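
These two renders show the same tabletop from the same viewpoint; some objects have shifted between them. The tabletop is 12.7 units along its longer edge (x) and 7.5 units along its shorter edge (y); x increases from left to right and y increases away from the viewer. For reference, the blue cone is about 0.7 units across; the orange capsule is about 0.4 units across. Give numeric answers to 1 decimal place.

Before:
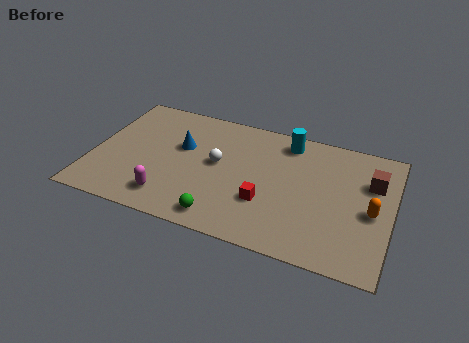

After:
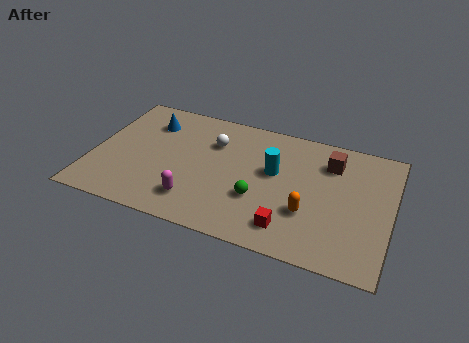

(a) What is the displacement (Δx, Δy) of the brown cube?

(-1.8, 0.6)

The brown cube was at about (11.8, 5.1) and moved to about (10.0, 5.7).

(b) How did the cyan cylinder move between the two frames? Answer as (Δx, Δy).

(-0.4, -2.0)

The cyan cylinder was at about (8.1, 6.4) and moved to about (7.7, 4.4).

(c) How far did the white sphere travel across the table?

1.2

The white sphere moved from about (5.3, 4.1) to (5.0, 5.3), a distance of √(0.3² + 1.2²) ≈ 1.2.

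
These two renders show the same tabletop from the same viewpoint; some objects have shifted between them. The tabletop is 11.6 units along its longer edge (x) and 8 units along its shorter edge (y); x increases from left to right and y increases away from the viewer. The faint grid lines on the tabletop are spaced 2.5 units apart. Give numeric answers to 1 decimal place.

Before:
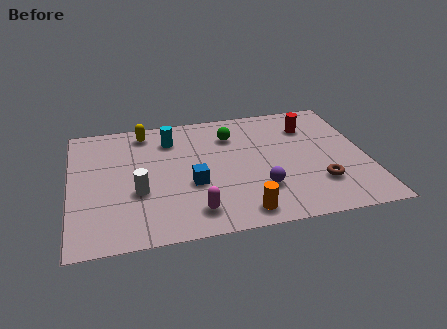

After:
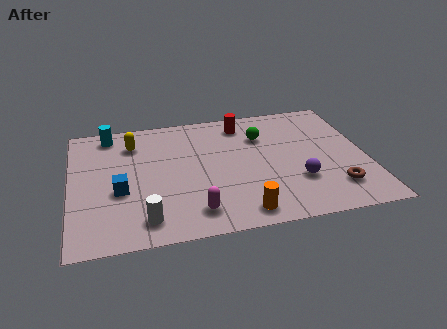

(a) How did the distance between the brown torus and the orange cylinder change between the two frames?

+0.5

Before: roughly 3.3 units apart; after: 3.8. That's 0.5 units further apart.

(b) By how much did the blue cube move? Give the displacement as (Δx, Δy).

(-2.8, 0.1)

From the two frames, the blue cube sits at roughly (4.7, 3.1) before and (1.9, 3.2) after.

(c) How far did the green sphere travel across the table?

1.2

The green sphere was near (6.4, 6.0) before and (7.6, 5.7) after, so it travelled √(1.2² + 0.3²) ≈ 1.2 units.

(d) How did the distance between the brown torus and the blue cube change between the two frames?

+3.4

Before: roughly 5.0 units apart; after: 8.4. That's 3.4 units further apart.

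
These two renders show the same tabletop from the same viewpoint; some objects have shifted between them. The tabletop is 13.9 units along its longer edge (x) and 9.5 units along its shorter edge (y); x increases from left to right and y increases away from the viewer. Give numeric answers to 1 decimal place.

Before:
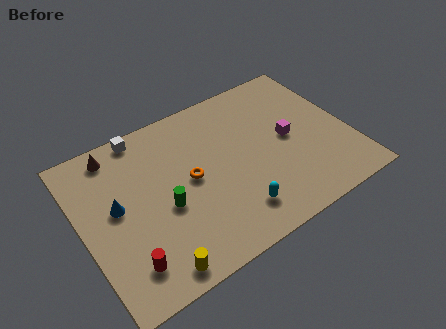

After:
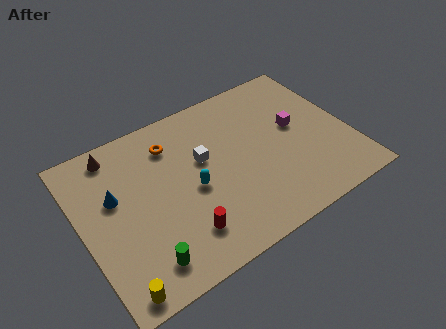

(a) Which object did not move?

the brown cone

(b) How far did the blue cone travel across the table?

0.6

The blue cone was near (1.8, 5.2) before and (1.8, 5.8) after, so it travelled √(0.0² + 0.6²) ≈ 0.6 units.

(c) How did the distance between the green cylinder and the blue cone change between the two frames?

+1.7

They were about 2.6 units apart before and 4.3 after — 1.7 units further apart.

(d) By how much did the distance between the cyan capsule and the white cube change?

-6.1

They were about 7.7 units apart before and 1.6 after — 6.1 units closer together.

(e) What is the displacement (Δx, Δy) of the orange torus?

(-0.6, 2.5)

The orange torus started near (5.6, 4.9) and ended near (5.0, 7.4).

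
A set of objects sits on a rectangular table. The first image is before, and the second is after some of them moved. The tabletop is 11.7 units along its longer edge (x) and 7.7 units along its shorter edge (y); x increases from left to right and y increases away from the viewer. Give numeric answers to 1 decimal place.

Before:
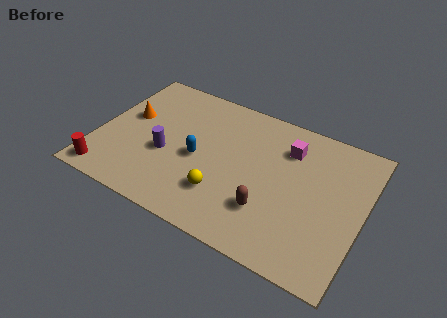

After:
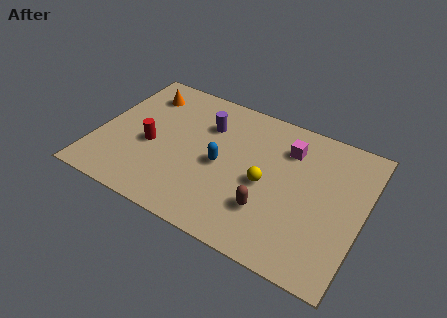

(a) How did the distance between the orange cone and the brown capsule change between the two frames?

+0.3

They were about 7.0 units apart before and 7.3 after — 0.3 units further apart.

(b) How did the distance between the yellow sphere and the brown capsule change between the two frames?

-0.7

Before: roughly 2.0 units apart; after: 1.3. That's 0.7 units closer together.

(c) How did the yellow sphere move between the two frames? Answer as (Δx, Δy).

(1.7, 1.4)

The yellow sphere started near (5.8, 2.1) and ended near (7.5, 3.5).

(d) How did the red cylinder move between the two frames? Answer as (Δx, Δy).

(1.6, 2.4)

From the two frames, the red cylinder sits at roughly (0.8, 0.9) before and (2.4, 3.3) after.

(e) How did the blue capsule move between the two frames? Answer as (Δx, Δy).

(1.0, 0.1)

From the two frames, the blue capsule sits at roughly (4.5, 3.5) before and (5.5, 3.6) after.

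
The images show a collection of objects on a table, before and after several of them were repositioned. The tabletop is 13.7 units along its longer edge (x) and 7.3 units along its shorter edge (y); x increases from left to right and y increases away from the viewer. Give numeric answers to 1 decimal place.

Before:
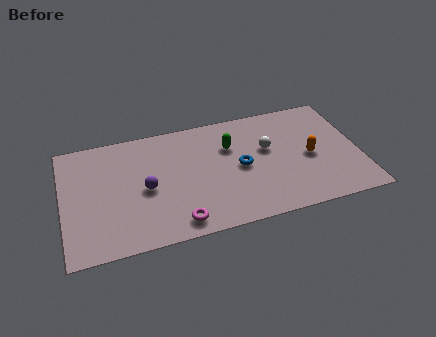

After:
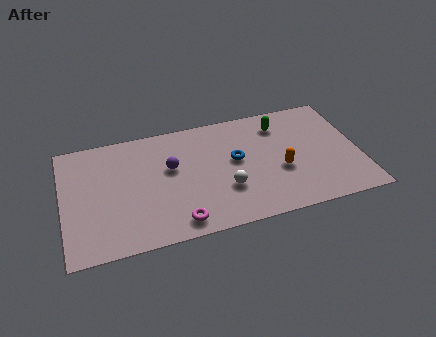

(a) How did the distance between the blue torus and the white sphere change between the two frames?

+0.3

Before: roughly 1.5 units apart; after: 1.8. That's 0.3 units further apart.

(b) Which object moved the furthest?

the white sphere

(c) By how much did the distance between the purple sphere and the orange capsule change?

-2.4

They were about 7.6 units apart before and 5.2 after — 2.4 units closer together.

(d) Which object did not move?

the magenta torus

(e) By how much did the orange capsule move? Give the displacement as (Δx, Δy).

(-1.4, -0.5)

The orange capsule started near (11.4, 3.4) and ended near (10.0, 2.9).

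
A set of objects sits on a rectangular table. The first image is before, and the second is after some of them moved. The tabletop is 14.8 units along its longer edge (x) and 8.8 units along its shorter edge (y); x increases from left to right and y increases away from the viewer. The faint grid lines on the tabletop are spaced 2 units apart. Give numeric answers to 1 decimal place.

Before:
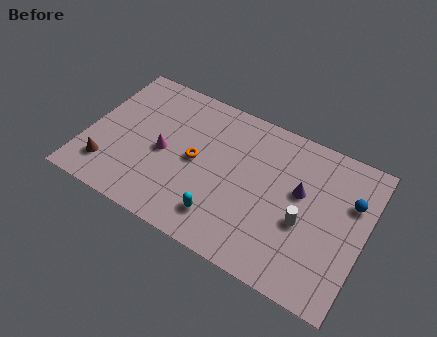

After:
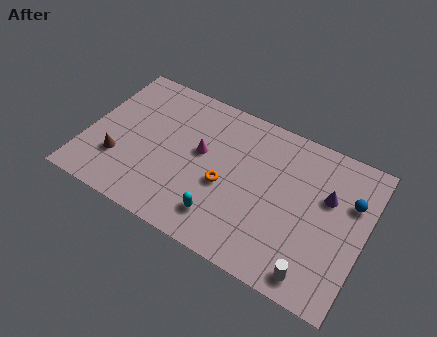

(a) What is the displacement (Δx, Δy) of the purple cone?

(1.4, 0.4)

The purple cone started near (11.3, 5.2) and ended near (12.7, 5.6).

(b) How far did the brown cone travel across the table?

0.9

The brown cone moved from about (1.4, 1.9) to (1.9, 2.6), a distance of √(0.5² + 0.7²) ≈ 0.9.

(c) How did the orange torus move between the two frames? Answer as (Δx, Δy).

(1.7, -0.7)

From the two frames, the orange torus sits at roughly (5.8, 4.4) before and (7.5, 3.7) after.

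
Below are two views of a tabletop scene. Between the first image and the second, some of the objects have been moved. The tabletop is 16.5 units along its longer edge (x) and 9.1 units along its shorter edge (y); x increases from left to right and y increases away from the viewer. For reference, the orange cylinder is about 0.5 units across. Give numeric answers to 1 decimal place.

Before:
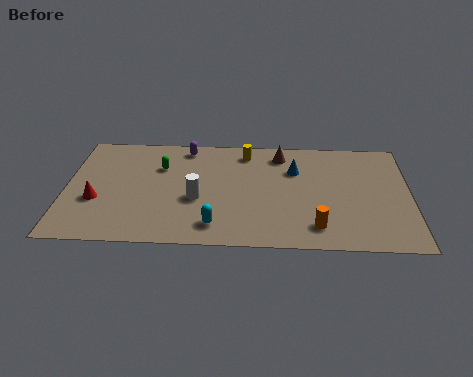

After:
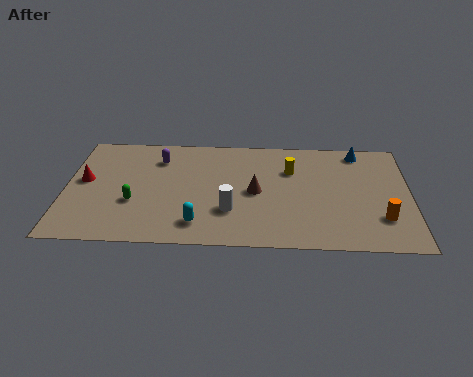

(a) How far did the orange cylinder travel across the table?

3.2

The orange cylinder moved from about (12.0, 1.7) to (15.1, 2.5), a distance of √(3.1² + 0.8²) ≈ 3.2.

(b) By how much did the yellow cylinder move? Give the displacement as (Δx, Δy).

(2.2, -1.4)

The yellow cylinder started near (8.6, 7.7) and ended near (10.8, 6.3).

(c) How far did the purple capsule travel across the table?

1.6

The purple capsule moved from about (5.7, 8.0) to (4.4, 7.0), a distance of √(1.3² + 1.0²) ≈ 1.6.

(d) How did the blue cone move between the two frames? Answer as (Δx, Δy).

(3.1, 1.7)

The blue cone started near (11.0, 6.3) and ended near (14.1, 8.0).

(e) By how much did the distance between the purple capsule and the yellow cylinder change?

+3.5

They were about 2.9 units apart before and 6.4 after — 3.5 units further apart.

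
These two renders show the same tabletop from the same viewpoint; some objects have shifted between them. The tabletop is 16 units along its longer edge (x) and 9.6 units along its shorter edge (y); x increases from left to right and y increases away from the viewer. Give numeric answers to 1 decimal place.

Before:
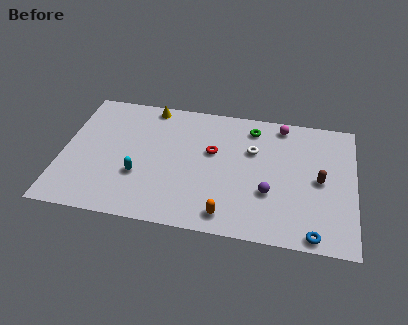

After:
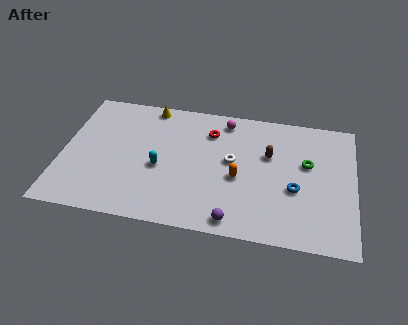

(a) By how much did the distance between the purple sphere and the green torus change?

+1.3

They were about 4.8 units apart before and 6.1 after — 1.3 units further apart.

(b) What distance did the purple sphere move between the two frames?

2.9

The purple sphere was near (11.4, 3.3) before and (9.6, 1.0) after, so it travelled √(1.8² + 2.3²) ≈ 2.9 units.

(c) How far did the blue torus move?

3.2

From (13.9, 0.8) to (12.8, 3.8), the blue torus covered √(1.1² + 3.0²) ≈ 3.2 units.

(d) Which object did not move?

the yellow cone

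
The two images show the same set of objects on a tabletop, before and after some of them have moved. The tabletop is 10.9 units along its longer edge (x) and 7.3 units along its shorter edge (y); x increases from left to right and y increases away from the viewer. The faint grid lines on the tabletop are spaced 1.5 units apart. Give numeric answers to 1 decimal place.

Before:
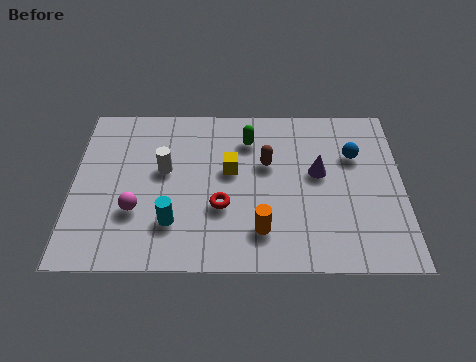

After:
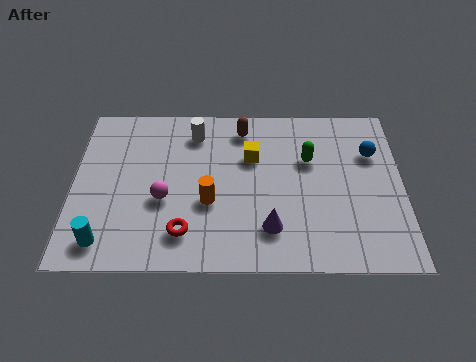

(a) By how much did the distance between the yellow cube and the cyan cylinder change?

+3.1

Before: roughly 3.0 units apart; after: 6.1. That's 3.1 units further apart.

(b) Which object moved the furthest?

the purple cone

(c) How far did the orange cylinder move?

2.1

The orange cylinder was near (6.2, 1.6) before and (4.5, 2.8) after, so it travelled √(1.7² + 1.2²) ≈ 2.1 units.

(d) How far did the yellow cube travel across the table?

0.9

From (5.2, 4.2) to (5.9, 4.8), the yellow cube covered √(0.7² + 0.6²) ≈ 0.9 units.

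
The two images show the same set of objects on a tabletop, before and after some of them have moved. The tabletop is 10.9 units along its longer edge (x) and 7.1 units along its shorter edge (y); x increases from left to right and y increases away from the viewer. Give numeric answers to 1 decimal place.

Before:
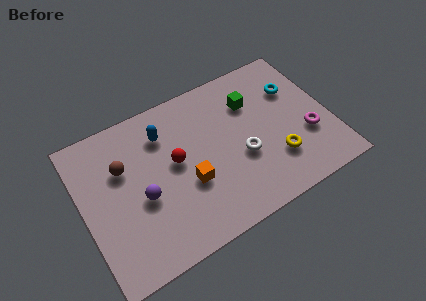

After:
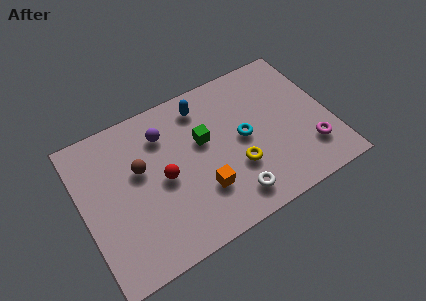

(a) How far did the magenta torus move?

0.7

The magenta torus was near (9.8, 2.5) before and (9.8, 1.8) after, so it travelled √(0.0² + 0.7²) ≈ 0.7 units.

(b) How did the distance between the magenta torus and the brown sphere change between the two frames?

-0.6

Before: roughly 8.2 units apart; after: 7.6. That's 0.6 units closer together.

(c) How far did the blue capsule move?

1.9

The blue capsule was near (3.8, 5.4) before and (5.6, 5.9) after, so it travelled √(1.8² + 0.5²) ≈ 1.9 units.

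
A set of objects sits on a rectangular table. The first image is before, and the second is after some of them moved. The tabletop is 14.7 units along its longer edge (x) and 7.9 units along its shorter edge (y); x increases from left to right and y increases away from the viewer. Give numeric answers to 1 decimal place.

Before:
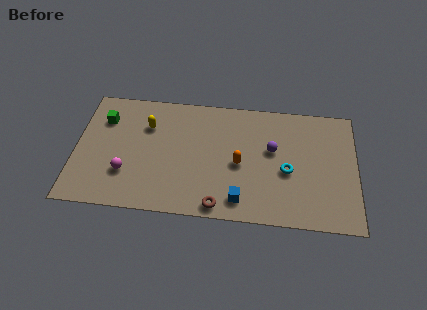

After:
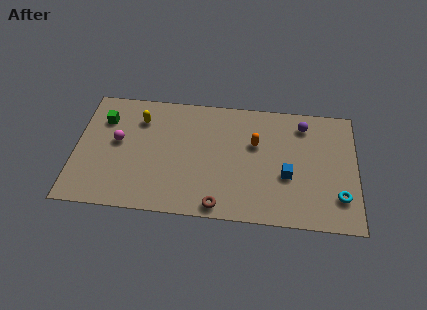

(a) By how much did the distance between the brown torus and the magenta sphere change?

+1.3

The distance was about 5.2 in the first image and 6.5 in the second, so they moved 1.3 units further apart.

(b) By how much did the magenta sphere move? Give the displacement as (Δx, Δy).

(-0.5, 2.0)

The magenta sphere was at about (2.7, 2.4) and moved to about (2.2, 4.4).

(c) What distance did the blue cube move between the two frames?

3.0

The blue cube was near (8.7, 1.3) before and (11.1, 3.1) after, so it travelled √(2.4² + 1.8²) ≈ 3.0 units.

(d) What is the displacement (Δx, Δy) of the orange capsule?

(0.8, 1.4)

The orange capsule started near (8.6, 3.6) and ended near (9.4, 5.0).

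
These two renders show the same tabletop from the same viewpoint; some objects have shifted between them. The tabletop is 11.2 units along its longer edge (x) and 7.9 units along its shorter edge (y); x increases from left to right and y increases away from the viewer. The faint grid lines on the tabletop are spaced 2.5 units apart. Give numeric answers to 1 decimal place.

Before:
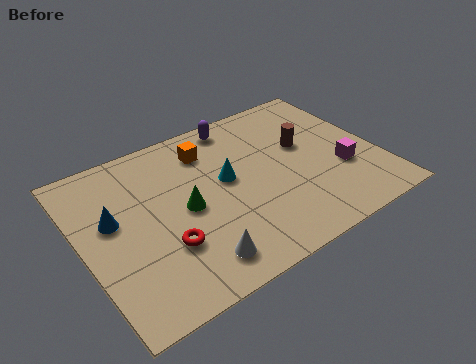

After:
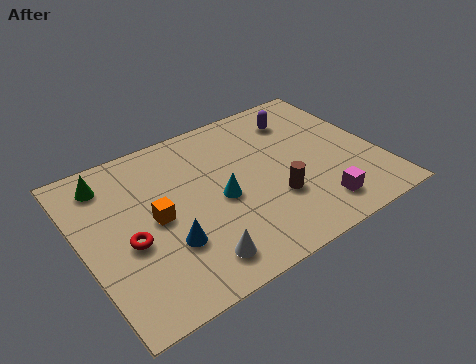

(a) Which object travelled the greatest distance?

the green cone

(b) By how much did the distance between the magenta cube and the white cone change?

-1.5

The distance was about 6.2 in the first image and 4.7 in the second, so they moved 1.5 units closer together.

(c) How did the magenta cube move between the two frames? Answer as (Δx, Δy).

(-1.3, -1.4)

From the two frames, the magenta cube sits at roughly (9.7, 2.8) before and (8.4, 1.4) after.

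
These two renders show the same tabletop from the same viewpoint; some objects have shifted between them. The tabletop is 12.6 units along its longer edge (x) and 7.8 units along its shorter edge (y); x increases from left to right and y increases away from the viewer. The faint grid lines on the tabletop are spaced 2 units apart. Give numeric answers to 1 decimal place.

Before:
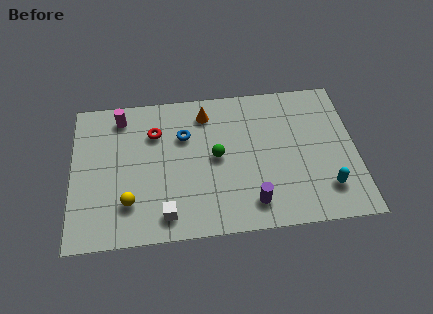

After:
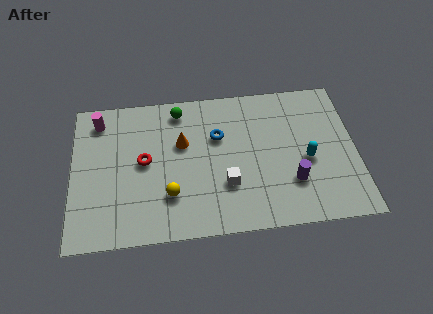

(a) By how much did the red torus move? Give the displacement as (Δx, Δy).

(-0.5, -1.5)

From the two frames, the red torus sits at roughly (3.7, 5.6) before and (3.2, 4.1) after.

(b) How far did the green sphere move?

3.1

The green sphere moved from about (6.4, 4.0) to (4.8, 6.7), a distance of √(1.6² + 2.7²) ≈ 3.1.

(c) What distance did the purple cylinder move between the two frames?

2.0

From (7.9, 1.4) to (9.7, 2.3), the purple cylinder covered √(1.8² + 0.9²) ≈ 2.0 units.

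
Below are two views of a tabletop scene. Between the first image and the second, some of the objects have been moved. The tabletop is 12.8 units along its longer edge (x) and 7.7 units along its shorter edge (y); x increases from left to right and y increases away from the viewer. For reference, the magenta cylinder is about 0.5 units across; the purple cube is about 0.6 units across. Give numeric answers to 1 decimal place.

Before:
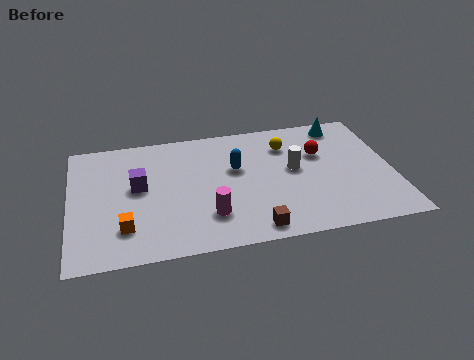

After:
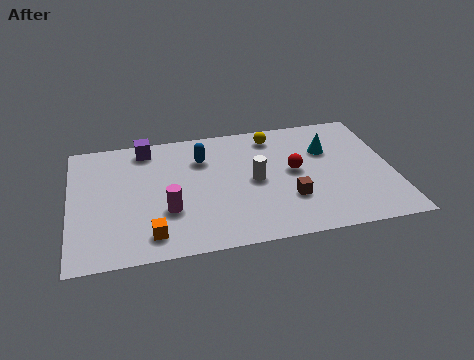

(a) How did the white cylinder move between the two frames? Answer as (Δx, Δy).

(-1.6, -0.4)

From the two frames, the white cylinder sits at roughly (8.9, 4.2) before and (7.3, 3.8) after.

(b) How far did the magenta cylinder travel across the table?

1.7

The magenta cylinder was near (5.4, 2.0) before and (3.8, 2.6) after, so it travelled √(1.6² + 0.6²) ≈ 1.7 units.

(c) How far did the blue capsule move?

1.6

The blue capsule moved from about (6.6, 4.7) to (5.3, 5.6), a distance of √(1.3² + 0.9²) ≈ 1.6.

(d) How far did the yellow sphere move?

0.9

The yellow sphere was near (8.7, 5.8) before and (8.2, 6.5) after, so it travelled √(0.5² + 0.7²) ≈ 0.9 units.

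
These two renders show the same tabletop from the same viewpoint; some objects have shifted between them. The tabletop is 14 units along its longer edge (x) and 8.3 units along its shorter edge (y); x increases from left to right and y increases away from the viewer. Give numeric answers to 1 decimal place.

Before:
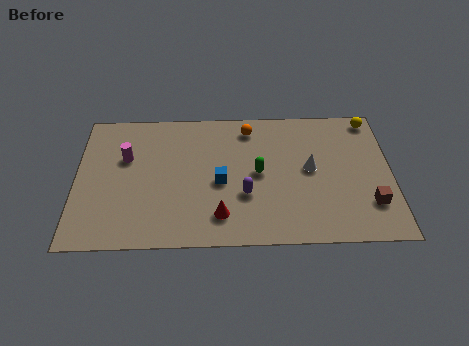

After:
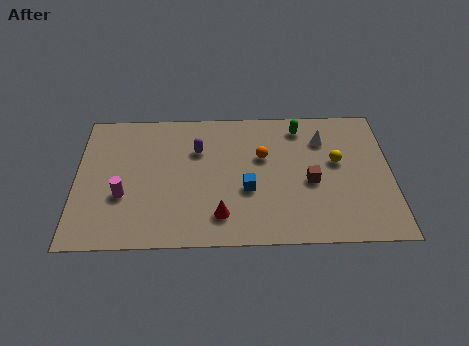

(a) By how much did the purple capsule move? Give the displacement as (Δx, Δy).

(-2.1, 2.8)

The purple capsule started near (7.5, 2.9) and ended near (5.4, 5.7).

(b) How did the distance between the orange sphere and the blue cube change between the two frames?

-1.4

Before: roughly 3.5 units apart; after: 2.1. That's 1.4 units closer together.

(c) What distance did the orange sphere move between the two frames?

1.9

The orange sphere moved from about (7.7, 7.0) to (8.3, 5.2), a distance of √(0.6² + 1.8²) ≈ 1.9.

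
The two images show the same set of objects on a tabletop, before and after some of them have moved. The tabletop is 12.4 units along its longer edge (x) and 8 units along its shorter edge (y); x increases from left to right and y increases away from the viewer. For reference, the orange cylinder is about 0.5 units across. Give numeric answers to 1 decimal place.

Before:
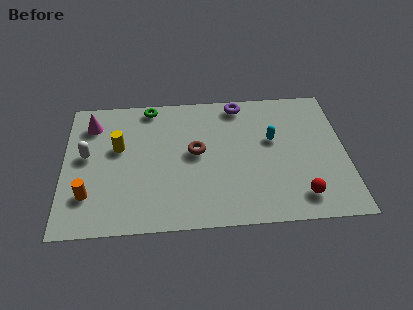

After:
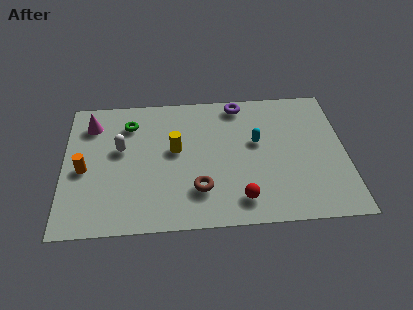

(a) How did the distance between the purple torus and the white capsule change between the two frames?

-1.5

The distance was about 7.3 in the first image and 5.8 in the second, so they moved 1.5 units closer together.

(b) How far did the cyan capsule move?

0.7

The cyan capsule was near (9.2, 4.8) before and (8.5, 4.7) after, so it travelled √(0.7² + 0.1²) ≈ 0.7 units.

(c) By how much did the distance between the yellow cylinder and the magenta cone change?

+2.2

They were about 1.9 units apart before and 4.1 after — 2.2 units further apart.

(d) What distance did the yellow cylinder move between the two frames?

2.5

The yellow cylinder moved from about (2.4, 4.8) to (4.9, 4.5), a distance of √(2.5² + 0.3²) ≈ 2.5.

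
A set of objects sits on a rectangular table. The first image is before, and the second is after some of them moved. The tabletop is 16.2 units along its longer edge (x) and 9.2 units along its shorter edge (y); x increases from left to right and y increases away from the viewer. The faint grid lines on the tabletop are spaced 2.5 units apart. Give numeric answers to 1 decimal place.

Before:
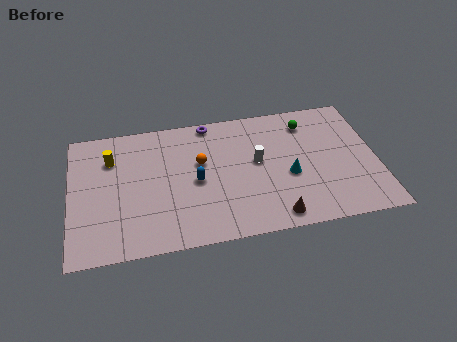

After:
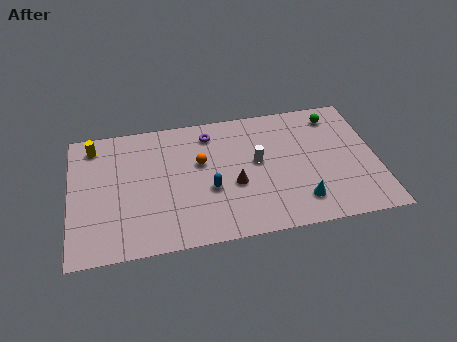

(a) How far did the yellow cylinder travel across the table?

1.4

The yellow cylinder was near (2.2, 6.7) before and (1.3, 7.8) after, so it travelled √(0.9² + 1.1²) ≈ 1.4 units.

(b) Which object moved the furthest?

the brown cone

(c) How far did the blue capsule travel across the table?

1.0

From (6.6, 4.3) to (7.3, 3.6), the blue capsule covered √(0.7² + 0.7²) ≈ 1.0 units.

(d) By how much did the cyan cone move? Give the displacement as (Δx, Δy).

(0.5, -1.9)

From the two frames, the cyan cone sits at roughly (11.5, 3.8) before and (12.0, 1.9) after.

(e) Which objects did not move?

the white cylinder and the orange sphere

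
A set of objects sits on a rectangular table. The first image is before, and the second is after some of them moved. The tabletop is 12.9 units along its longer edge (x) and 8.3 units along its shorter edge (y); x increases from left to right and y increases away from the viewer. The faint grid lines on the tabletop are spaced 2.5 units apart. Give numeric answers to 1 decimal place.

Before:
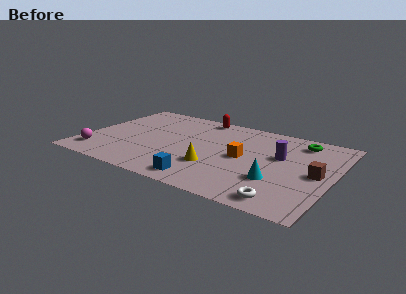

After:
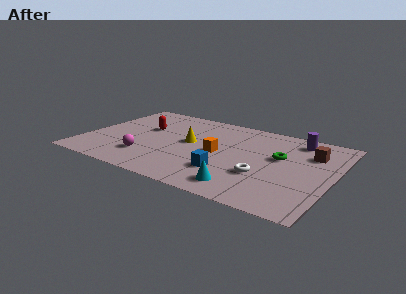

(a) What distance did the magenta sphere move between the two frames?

2.6

From (1.0, 1.5) to (3.5, 2.1), the magenta sphere covered √(2.5² + 0.6²) ≈ 2.6 units.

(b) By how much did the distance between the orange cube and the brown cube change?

+1.2

They were about 3.8 units apart before and 5.0 after — 1.2 units further apart.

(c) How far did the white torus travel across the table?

2.2

The white torus was near (10.8, 1.0) before and (9.5, 2.8) after, so it travelled √(1.3² + 1.8²) ≈ 2.2 units.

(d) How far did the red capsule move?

3.5

From (5.5, 7.5) to (2.9, 5.1), the red capsule covered √(2.6² + 2.4²) ≈ 3.5 units.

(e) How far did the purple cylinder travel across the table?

2.1

The purple cylinder was near (10.1, 5.0) before and (10.7, 7.0) after, so it travelled √(0.6² + 2.0²) ≈ 2.1 units.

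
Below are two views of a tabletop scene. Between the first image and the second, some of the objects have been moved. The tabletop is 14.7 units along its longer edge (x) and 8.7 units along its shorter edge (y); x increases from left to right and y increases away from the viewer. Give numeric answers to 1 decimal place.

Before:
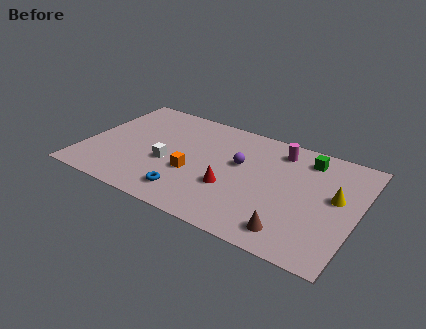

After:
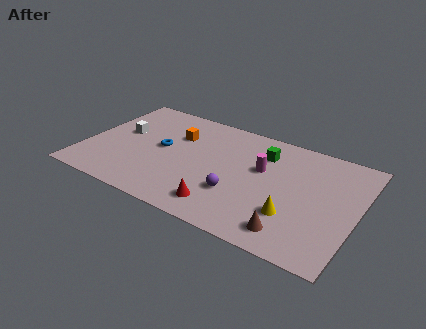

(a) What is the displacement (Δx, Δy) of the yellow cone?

(-2.0, -2.3)

From the two frames, the yellow cone sits at roughly (13.5, 4.9) before and (11.5, 2.6) after.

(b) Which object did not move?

the brown cone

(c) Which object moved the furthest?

the blue torus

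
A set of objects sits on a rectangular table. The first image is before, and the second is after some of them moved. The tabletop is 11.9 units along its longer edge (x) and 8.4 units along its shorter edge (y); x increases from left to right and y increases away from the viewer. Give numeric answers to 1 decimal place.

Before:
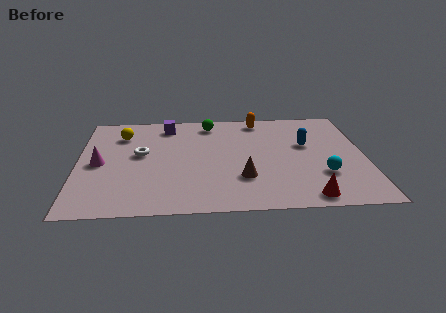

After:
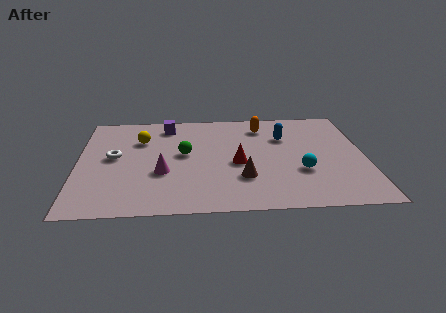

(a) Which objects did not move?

the brown cone and the purple cube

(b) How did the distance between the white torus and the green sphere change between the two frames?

-0.9

They were about 3.8 units apart before and 2.9 after — 0.9 units closer together.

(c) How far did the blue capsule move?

1.1

From (9.5, 5.1) to (8.6, 5.8), the blue capsule covered √(0.9² + 0.7²) ≈ 1.1 units.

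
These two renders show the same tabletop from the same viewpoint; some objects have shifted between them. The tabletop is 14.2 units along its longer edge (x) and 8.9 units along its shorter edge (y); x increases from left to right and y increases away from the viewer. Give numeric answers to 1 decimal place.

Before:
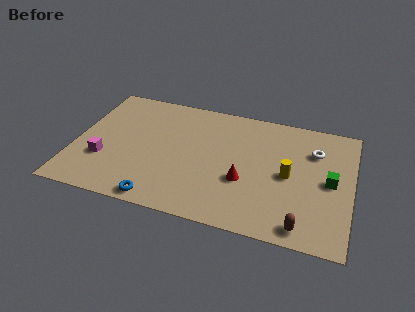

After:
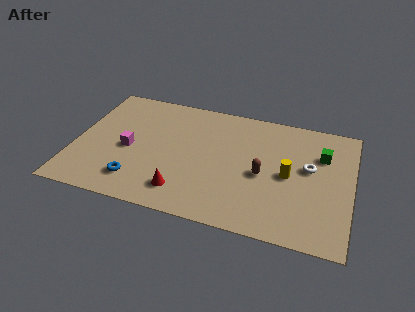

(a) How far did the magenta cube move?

1.6

The magenta cube moved from about (1.6, 2.9) to (2.8, 4.0), a distance of √(1.2² + 1.1²) ≈ 1.6.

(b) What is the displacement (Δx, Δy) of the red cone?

(-3.0, -1.6)

The red cone started near (8.8, 3.3) and ended near (5.8, 1.7).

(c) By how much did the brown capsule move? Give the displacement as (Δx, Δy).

(-2.2, 3.0)

The brown capsule was at about (11.9, 1.0) and moved to about (9.7, 4.0).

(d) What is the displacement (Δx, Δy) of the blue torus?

(-1.3, 1.0)

The blue torus was at about (4.7, 0.8) and moved to about (3.4, 1.8).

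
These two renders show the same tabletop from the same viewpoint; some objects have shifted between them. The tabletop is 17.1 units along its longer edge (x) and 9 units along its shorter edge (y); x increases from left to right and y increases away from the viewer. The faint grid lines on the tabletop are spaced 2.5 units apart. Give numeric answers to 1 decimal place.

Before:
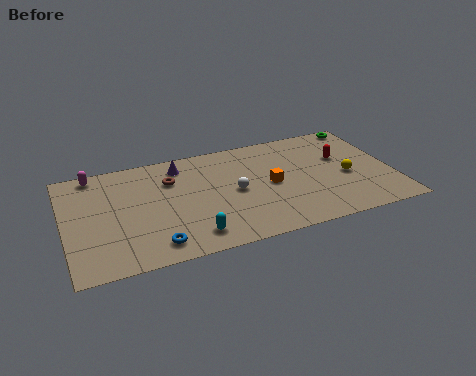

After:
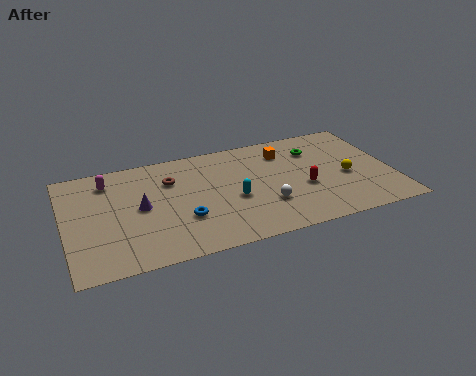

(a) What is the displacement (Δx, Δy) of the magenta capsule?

(0.7, -0.8)

From the two frames, the magenta capsule sits at roughly (1.7, 8.1) before and (2.4, 7.3) after.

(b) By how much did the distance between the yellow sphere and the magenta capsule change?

-0.9

The distance was about 13.7 in the first image and 12.8 in the second, so they moved 0.9 units closer together.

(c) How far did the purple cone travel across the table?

3.7

From (6.2, 7.5) to (3.9, 4.6), the purple cone covered √(2.3² + 2.9²) ≈ 3.7 units.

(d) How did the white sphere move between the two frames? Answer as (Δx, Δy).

(1.5, -1.6)

The white sphere was at about (8.8, 4.4) and moved to about (10.3, 2.8).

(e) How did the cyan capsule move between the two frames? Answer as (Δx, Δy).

(2.4, 2.3)

The cyan capsule started near (6.3, 1.5) and ended near (8.7, 3.8).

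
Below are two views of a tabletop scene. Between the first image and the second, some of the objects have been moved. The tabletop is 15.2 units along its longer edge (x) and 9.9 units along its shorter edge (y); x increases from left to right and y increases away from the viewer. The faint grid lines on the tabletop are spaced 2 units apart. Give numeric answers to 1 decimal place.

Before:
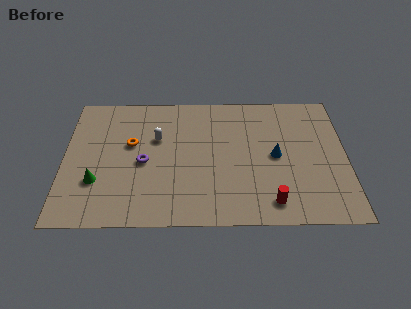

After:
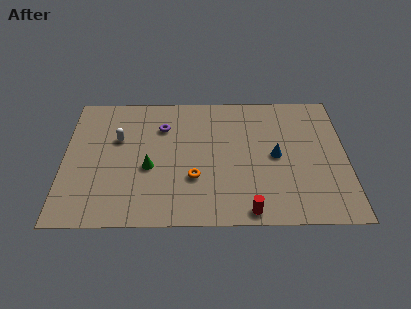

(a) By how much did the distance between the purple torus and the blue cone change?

-0.6

The distance was about 7.1 in the first image and 6.5 in the second, so they moved 0.6 units closer together.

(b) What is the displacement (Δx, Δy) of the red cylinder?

(-1.2, -0.6)

The red cylinder was at about (11.1, 1.5) and moved to about (9.9, 0.9).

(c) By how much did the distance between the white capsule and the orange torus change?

+3.6

They were about 1.5 units apart before and 5.1 after — 3.6 units further apart.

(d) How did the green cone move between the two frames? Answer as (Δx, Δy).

(2.8, 1.0)

The green cone was at about (1.8, 3.1) and moved to about (4.6, 4.1).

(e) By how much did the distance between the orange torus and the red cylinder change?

-4.9

They were about 8.7 units apart before and 3.8 after — 4.9 units closer together.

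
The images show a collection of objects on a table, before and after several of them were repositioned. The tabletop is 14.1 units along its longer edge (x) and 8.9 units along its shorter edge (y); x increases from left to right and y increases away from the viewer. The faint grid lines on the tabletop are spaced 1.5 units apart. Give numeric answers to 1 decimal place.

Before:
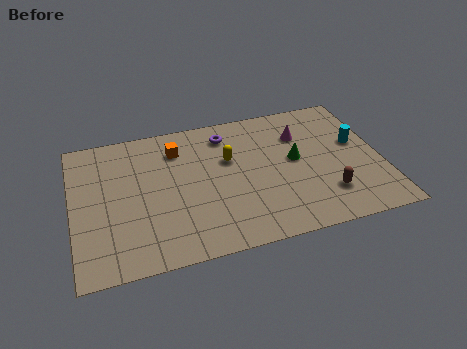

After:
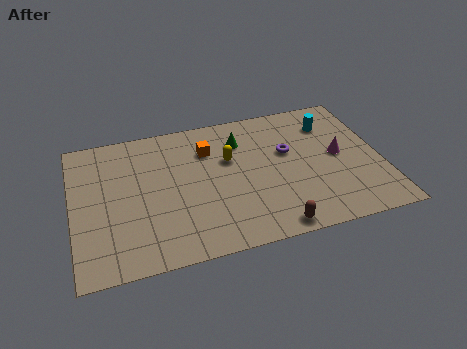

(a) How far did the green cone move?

3.1

The green cone moved from about (10.2, 4.8) to (7.8, 6.7), a distance of √(2.4² + 1.9²) ≈ 3.1.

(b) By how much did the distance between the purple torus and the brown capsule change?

-1.9

They were about 6.6 units apart before and 4.7 after — 1.9 units closer together.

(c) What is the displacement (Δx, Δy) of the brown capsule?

(-2.6, -1.4)

From the two frames, the brown capsule sits at roughly (11.4, 2.2) before and (8.8, 0.8) after.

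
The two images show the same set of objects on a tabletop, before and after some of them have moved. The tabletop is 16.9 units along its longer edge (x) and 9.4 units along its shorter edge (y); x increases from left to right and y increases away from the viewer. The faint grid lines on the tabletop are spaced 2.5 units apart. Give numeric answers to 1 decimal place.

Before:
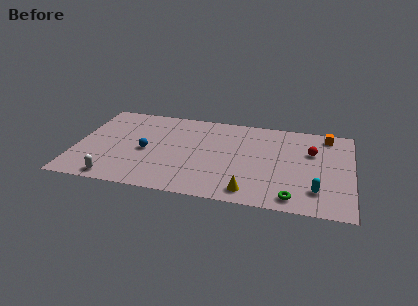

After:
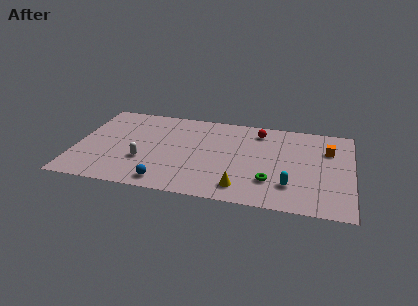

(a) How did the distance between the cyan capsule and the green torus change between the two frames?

-0.5

Before: roughly 1.7 units apart; after: 1.2. That's 0.5 units closer together.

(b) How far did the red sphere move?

3.7

From (14.4, 6.2) to (11.1, 7.8), the red sphere covered √(3.3² + 1.6²) ≈ 3.7 units.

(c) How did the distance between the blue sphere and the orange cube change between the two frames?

-0.6

The distance was about 11.7 in the first image and 11.1 in the second, so they moved 0.6 units closer together.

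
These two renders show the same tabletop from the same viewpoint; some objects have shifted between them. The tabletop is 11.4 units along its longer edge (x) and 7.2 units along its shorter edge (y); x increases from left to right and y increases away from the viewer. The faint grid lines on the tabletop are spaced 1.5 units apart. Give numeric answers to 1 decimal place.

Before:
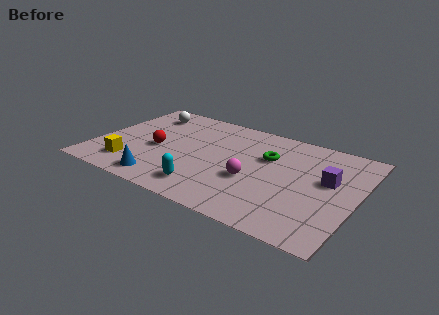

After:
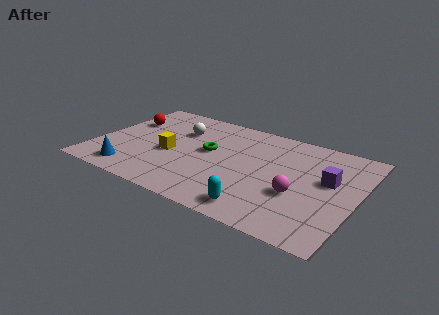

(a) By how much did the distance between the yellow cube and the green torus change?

-4.6

The distance was about 6.4 in the first image and 1.8 in the second, so they moved 4.6 units closer together.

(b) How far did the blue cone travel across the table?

1.4

The blue cone moved from about (3.3, 1.0) to (1.9, 1.1), a distance of √(1.4² + 0.1²) ≈ 1.4.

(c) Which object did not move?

the purple cube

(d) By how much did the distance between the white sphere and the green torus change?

-4.0

They were about 5.8 units apart before and 1.8 after — 4.0 units closer together.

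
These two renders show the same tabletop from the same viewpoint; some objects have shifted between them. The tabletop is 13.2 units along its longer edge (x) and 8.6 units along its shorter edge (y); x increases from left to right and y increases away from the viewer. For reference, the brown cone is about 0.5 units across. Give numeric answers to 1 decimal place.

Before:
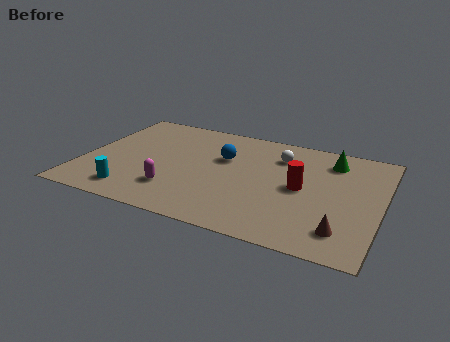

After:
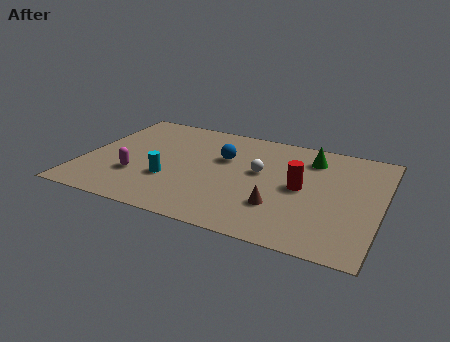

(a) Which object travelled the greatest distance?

the brown cone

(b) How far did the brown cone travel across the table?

2.9

The brown cone was near (11.7, 1.7) before and (8.9, 2.5) after, so it travelled √(2.8² + 0.8²) ≈ 2.9 units.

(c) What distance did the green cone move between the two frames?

0.9

The green cone moved from about (10.8, 6.9) to (9.9, 6.8), a distance of √(0.9² + 0.1²) ≈ 0.9.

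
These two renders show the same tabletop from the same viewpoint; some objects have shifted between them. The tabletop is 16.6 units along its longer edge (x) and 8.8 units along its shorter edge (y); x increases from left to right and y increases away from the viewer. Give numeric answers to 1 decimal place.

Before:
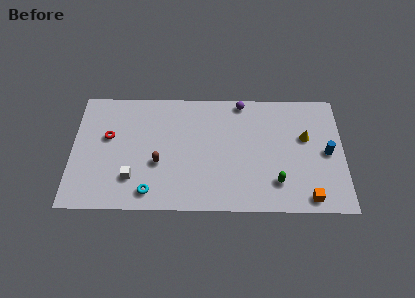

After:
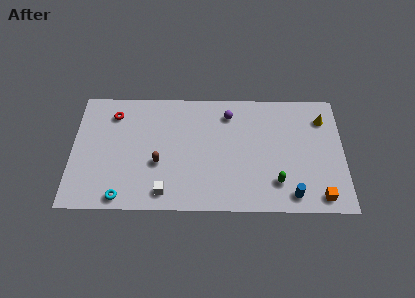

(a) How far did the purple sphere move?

1.2

The purple sphere was near (10.4, 8.0) before and (9.6, 7.1) after, so it travelled √(0.8² + 0.9²) ≈ 1.2 units.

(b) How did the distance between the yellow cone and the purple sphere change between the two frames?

+1.1

The distance was about 4.7 in the first image and 5.8 in the second, so they moved 1.1 units further apart.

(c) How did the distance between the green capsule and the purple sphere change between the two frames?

-0.5

Before: roughly 6.3 units apart; after: 5.8. That's 0.5 units closer together.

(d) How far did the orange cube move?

0.7

From (14.4, 1.0) to (15.1, 1.1), the orange cube covered √(0.7² + 0.1²) ≈ 0.7 units.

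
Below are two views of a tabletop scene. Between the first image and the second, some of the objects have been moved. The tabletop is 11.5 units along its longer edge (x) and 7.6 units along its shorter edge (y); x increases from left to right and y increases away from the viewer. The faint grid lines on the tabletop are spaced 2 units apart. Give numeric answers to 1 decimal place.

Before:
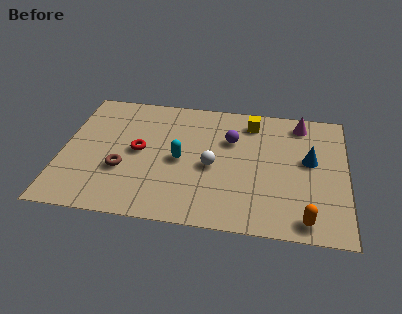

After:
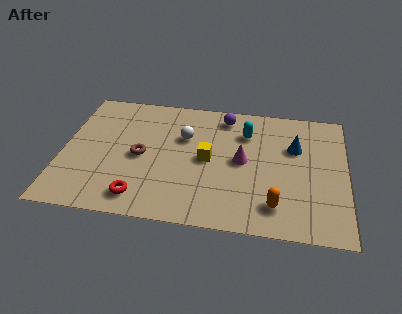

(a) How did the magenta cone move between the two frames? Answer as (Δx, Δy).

(-2.3, -2.6)

The magenta cone was at about (9.6, 6.5) and moved to about (7.3, 3.9).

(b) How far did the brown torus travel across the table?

1.1

The brown torus moved from about (2.5, 2.7) to (3.2, 3.6), a distance of √(0.7² + 0.9²) ≈ 1.1.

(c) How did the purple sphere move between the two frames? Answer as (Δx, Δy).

(-0.3, 1.4)

The purple sphere started near (6.8, 5.1) and ended near (6.5, 6.5).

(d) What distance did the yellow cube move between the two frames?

3.0

From (7.6, 6.3) to (5.9, 3.8), the yellow cube covered √(1.7² + 2.5²) ≈ 3.0 units.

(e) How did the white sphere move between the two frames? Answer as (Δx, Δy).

(-1.2, 1.6)

The white sphere started near (6.1, 3.4) and ended near (4.9, 5.0).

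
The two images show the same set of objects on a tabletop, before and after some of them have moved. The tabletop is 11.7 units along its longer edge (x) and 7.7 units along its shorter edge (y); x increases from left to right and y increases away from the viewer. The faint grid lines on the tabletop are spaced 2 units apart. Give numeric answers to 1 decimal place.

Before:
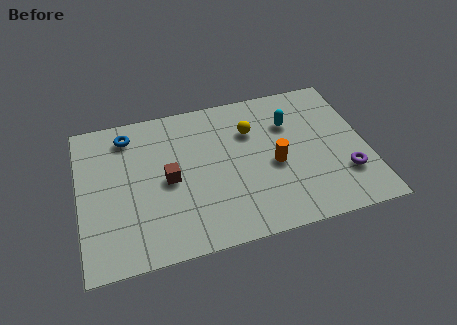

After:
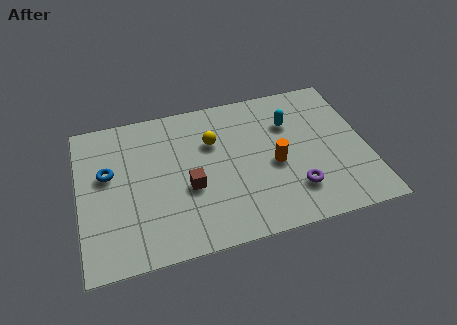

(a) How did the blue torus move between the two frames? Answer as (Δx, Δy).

(-0.9, -1.8)

The blue torus started near (2.1, 6.4) and ended near (1.2, 4.6).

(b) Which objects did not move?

the cyan capsule and the orange cylinder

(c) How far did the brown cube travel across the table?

1.0

The brown cube moved from about (3.6, 3.7) to (4.4, 3.1), a distance of √(0.8² + 0.6²) ≈ 1.0.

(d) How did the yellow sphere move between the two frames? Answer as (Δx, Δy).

(-1.6, -0.2)

The yellow sphere was at about (7.1, 5.4) and moved to about (5.5, 5.2).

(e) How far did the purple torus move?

2.1

The purple torus was near (10.7, 2.2) before and (8.6, 1.9) after, so it travelled √(2.1² + 0.3²) ≈ 2.1 units.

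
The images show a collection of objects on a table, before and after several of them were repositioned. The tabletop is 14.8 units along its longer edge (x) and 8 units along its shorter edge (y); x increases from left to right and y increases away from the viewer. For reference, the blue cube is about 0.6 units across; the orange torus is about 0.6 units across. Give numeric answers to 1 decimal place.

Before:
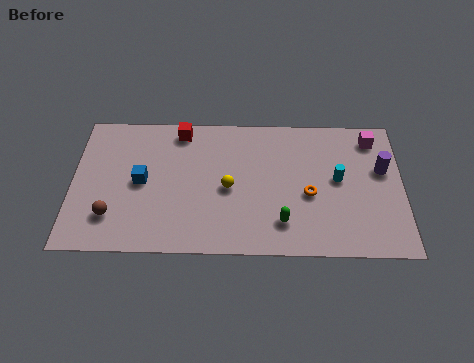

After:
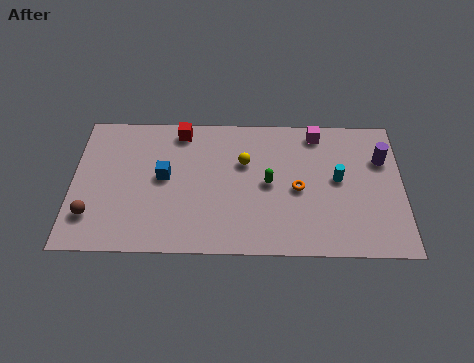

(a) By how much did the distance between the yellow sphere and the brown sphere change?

+2.0

They were about 5.5 units apart before and 7.5 after — 2.0 units further apart.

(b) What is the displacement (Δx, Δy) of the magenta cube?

(-2.5, 0.3)

The magenta cube started near (13.5, 6.7) and ended near (11.0, 7.0).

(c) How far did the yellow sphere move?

1.7

The yellow sphere moved from about (7.0, 3.7) to (7.7, 5.2), a distance of √(0.7² + 1.5²) ≈ 1.7.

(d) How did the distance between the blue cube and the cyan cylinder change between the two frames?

-1.0

The distance was about 8.8 in the first image and 7.8 in the second, so they moved 1.0 units closer together.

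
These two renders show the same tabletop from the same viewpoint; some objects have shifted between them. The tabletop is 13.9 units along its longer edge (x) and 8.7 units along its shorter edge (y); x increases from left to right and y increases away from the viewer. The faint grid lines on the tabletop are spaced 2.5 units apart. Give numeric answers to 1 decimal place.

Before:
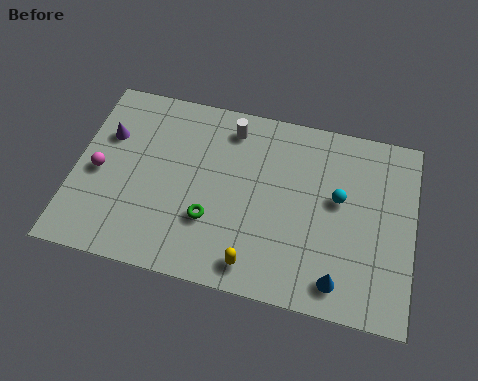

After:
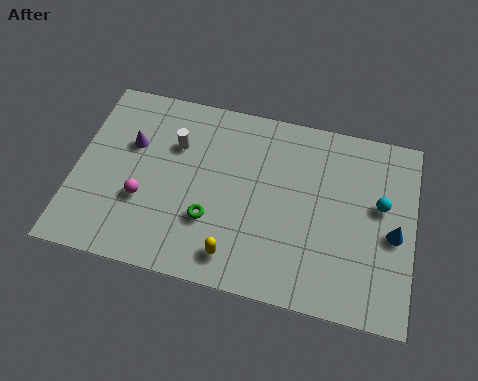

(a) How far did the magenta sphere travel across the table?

2.1

The magenta sphere moved from about (1.0, 4.0) to (2.9, 3.1), a distance of √(1.9² + 0.9²) ≈ 2.1.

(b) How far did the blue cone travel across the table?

3.3

From (11.0, 1.3) to (13.1, 3.9), the blue cone covered √(2.1² + 2.6²) ≈ 3.3 units.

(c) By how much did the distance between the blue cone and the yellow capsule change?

+3.4

They were about 3.4 units apart before and 6.8 after — 3.4 units further apart.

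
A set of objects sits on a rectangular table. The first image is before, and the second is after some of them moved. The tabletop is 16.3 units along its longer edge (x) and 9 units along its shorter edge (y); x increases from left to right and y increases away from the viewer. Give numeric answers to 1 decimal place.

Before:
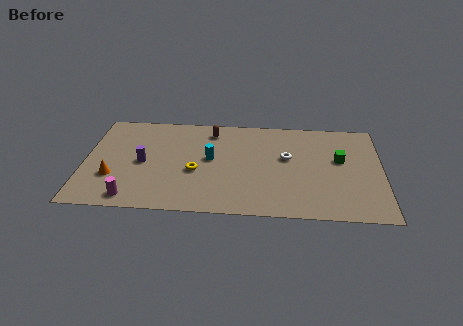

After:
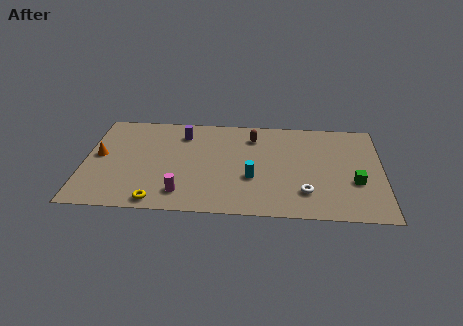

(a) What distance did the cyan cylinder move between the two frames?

2.8

From (6.9, 4.9) to (9.2, 3.3), the cyan cylinder covered √(2.3² + 1.6²) ≈ 2.8 units.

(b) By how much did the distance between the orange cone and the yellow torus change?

+0.5

The distance was about 4.6 in the first image and 5.1 in the second, so they moved 0.5 units further apart.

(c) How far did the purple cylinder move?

3.5

The purple cylinder moved from about (3.2, 4.3) to (5.3, 7.1), a distance of √(2.1² + 2.8²) ≈ 3.5.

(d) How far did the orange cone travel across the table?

2.1

The orange cone was near (1.6, 2.9) before and (0.8, 4.8) after, so it travelled √(0.8² + 1.9²) ≈ 2.1 units.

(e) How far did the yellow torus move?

3.4

The yellow torus moved from about (6.1, 3.7) to (4.1, 0.9), a distance of √(2.0² + 2.8²) ≈ 3.4.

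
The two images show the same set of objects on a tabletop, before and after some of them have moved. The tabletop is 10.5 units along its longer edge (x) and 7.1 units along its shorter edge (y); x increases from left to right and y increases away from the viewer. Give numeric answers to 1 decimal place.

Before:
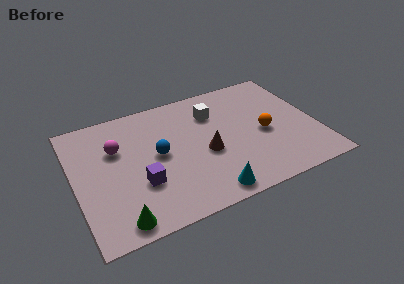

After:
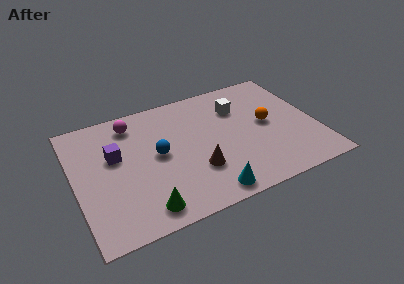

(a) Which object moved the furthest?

the purple cube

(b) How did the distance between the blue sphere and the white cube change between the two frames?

+1.0

The distance was about 3.0 in the first image and 4.0 in the second, so they moved 1.0 units further apart.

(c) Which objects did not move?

the blue sphere and the cyan cone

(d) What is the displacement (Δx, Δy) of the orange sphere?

(0.2, 0.5)

The orange sphere started near (8.2, 3.2) and ended near (8.4, 3.7).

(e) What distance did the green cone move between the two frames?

1.1

From (1.6, 0.8) to (2.7, 1.0), the green cone covered √(1.1² + 0.2²) ≈ 1.1 units.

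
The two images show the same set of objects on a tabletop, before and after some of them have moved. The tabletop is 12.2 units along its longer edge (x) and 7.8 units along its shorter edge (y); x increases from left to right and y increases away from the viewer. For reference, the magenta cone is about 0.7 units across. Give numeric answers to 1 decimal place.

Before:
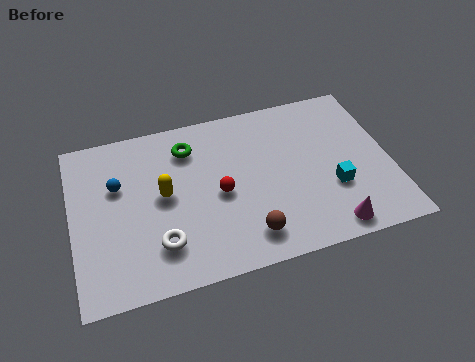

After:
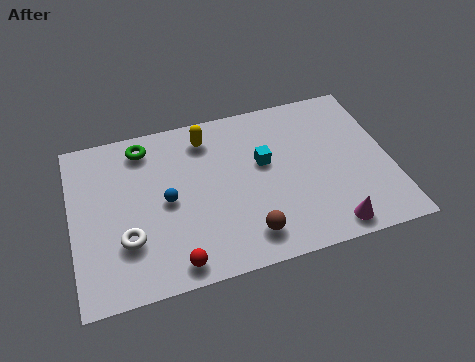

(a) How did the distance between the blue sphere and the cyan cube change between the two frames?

-4.5

They were about 8.4 units apart before and 3.9 after — 4.5 units closer together.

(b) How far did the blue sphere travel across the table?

2.2

The blue sphere moved from about (1.8, 5.0) to (3.6, 3.8), a distance of √(1.8² + 1.2²) ≈ 2.2.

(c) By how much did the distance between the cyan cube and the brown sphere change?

-0.3

The distance was about 3.6 in the first image and 3.3 in the second, so they moved 0.3 units closer together.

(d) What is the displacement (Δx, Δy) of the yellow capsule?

(1.8, 2.3)

From the two frames, the yellow capsule sits at roughly (3.5, 4.1) before and (5.3, 6.4) after.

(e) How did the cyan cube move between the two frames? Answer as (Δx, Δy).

(-2.5, 1.9)

The cyan cube started near (9.9, 2.7) and ended near (7.4, 4.6).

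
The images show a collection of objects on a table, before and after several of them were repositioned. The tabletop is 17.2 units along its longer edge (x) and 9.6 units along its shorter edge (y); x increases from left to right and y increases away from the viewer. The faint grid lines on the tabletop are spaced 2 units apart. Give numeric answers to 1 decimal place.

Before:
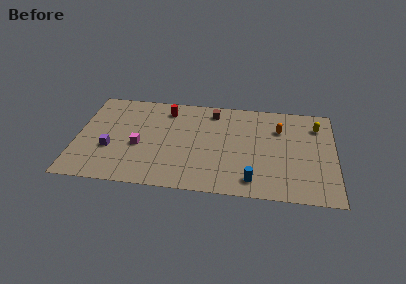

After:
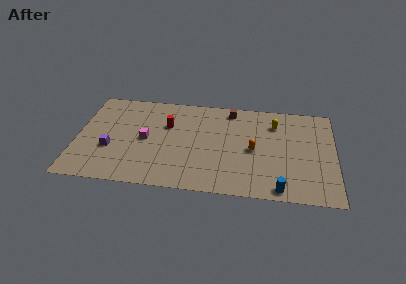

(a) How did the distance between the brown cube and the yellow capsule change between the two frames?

-3.8

Before: roughly 7.0 units apart; after: 3.2. That's 3.8 units closer together.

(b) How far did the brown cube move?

1.2

From (9.0, 8.1) to (10.2, 8.4), the brown cube covered √(1.2² + 0.3²) ≈ 1.2 units.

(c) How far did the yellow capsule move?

2.8

The yellow capsule moved from about (16.0, 7.4) to (13.2, 7.3), a distance of √(2.8² + 0.1²) ≈ 2.8.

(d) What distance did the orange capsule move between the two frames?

2.9

The orange capsule moved from about (13.5, 6.8) to (11.8, 4.5), a distance of √(1.7² + 2.3²) ≈ 2.9.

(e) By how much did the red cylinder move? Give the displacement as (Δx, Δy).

(0.1, -1.6)

From the two frames, the red cylinder sits at roughly (5.9, 7.9) before and (6.0, 6.3) after.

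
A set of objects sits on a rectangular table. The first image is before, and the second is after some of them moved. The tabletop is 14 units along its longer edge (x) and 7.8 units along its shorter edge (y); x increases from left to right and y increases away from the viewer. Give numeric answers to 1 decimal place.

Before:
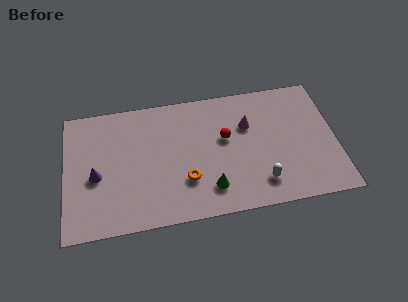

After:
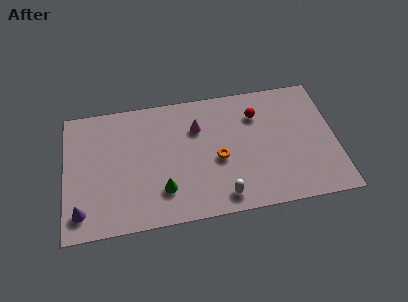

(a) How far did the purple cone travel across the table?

2.2

The purple cone moved from about (1.6, 3.4) to (0.8, 1.4), a distance of √(0.8² + 2.0²) ≈ 2.2.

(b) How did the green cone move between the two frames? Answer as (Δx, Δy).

(-2.4, 0.3)

The green cone was at about (7.4, 1.7) and moved to about (5.0, 2.0).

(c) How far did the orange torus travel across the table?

2.0

From (6.2, 2.4) to (7.9, 3.4), the orange torus covered √(1.7² + 1.0²) ≈ 2.0 units.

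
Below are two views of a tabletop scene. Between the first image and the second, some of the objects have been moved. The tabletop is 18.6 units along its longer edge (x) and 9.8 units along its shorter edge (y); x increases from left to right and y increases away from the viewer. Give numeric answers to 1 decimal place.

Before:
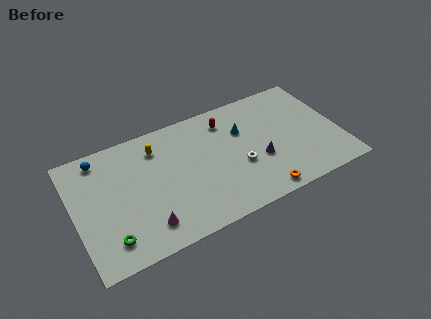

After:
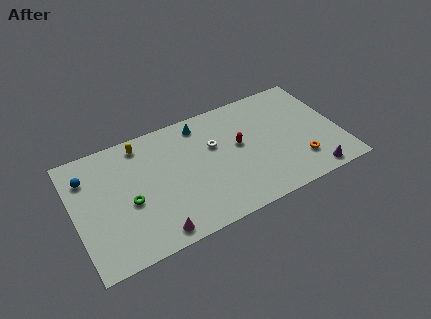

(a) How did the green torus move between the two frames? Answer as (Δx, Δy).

(1.6, 2.3)

The green torus was at about (2.1, 1.9) and moved to about (3.7, 4.2).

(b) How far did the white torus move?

2.8

From (11.4, 3.8) to (9.9, 6.2), the white torus covered √(1.5² + 2.4²) ≈ 2.8 units.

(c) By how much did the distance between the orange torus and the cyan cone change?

+3.1

They were about 5.6 units apart before and 8.7 after — 3.1 units further apart.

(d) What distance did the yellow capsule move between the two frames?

1.3

The yellow capsule was near (6.0, 7.7) before and (5.0, 8.5) after, so it travelled √(1.0² + 0.8²) ≈ 1.3 units.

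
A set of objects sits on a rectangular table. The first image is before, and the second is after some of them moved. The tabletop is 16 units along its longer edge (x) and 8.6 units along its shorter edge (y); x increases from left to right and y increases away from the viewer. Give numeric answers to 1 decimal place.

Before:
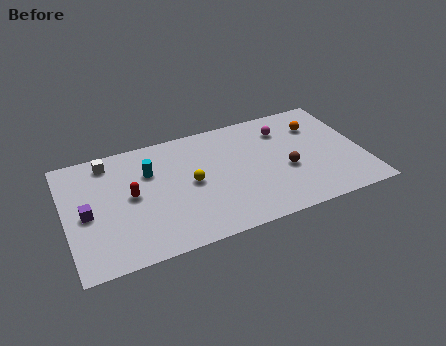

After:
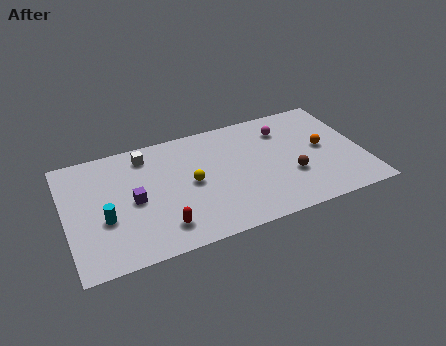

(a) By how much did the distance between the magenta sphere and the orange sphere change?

+1.0

They were about 1.8 units apart before and 2.8 after — 1.0 units further apart.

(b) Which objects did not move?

the magenta sphere and the yellow sphere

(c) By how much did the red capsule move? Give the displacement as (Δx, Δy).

(1.4, -2.8)

From the two frames, the red capsule sits at roughly (3.5, 4.5) before and (4.9, 1.7) after.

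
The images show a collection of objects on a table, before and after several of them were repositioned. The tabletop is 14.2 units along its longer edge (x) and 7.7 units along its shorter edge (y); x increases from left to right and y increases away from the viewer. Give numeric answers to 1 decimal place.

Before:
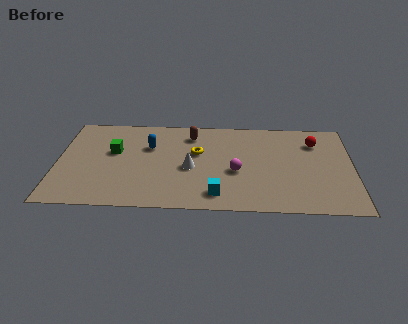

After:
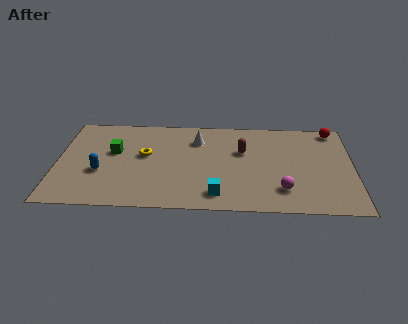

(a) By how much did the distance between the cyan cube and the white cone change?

+2.1

Before: roughly 2.5 units apart; after: 4.6. That's 2.1 units further apart.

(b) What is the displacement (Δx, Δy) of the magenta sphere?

(2.2, -1.4)

The magenta sphere was at about (8.6, 3.2) and moved to about (10.8, 1.8).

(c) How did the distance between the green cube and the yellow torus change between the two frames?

-2.5

They were about 4.0 units apart before and 1.5 after — 2.5 units closer together.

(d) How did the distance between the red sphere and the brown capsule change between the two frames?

-1.2

The distance was about 6.0 in the first image and 4.8 in the second, so they moved 1.2 units closer together.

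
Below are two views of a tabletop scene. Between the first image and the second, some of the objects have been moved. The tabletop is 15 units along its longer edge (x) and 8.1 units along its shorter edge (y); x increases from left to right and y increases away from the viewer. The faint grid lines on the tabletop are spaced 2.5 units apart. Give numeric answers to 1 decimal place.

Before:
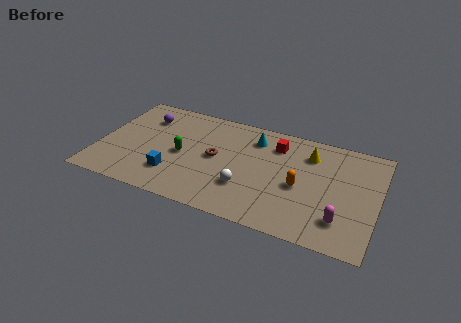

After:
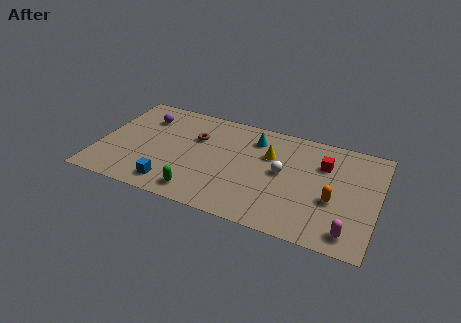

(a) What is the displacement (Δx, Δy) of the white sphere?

(1.8, 1.8)

The white sphere was at about (8.1, 2.5) and moved to about (9.9, 4.3).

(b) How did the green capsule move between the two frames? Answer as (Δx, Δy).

(1.2, -2.6)

The green capsule was at about (4.5, 3.8) and moved to about (5.7, 1.2).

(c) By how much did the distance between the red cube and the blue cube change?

+2.3

The distance was about 6.7 in the first image and 9.0 in the second, so they moved 2.3 units further apart.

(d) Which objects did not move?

the purple sphere and the cyan cone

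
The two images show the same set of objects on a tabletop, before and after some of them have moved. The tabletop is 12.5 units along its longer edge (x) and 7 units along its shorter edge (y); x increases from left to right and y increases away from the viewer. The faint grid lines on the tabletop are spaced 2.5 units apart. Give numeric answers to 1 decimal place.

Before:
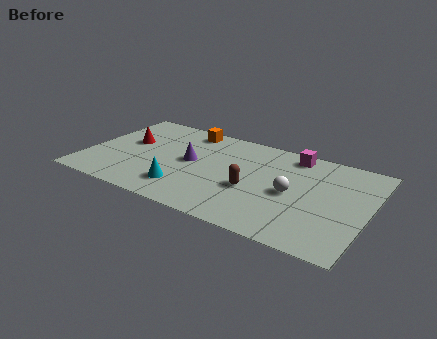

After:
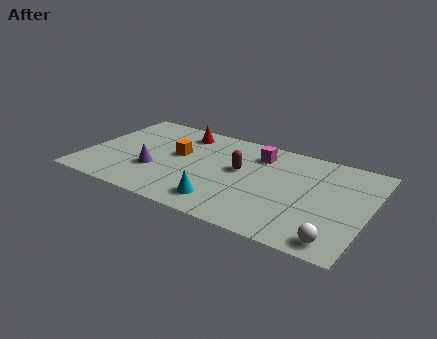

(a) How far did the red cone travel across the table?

2.8

From (1.7, 4.1) to (3.9, 5.8), the red cone covered √(2.2² + 1.7²) ≈ 2.8 units.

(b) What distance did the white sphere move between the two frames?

3.3

The white sphere moved from about (9.2, 3.3) to (11.4, 0.9), a distance of √(2.2² + 2.4²) ≈ 3.3.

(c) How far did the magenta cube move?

1.6

The magenta cube moved from about (8.9, 6.1) to (7.4, 5.5), a distance of √(1.5² + 0.6²) ≈ 1.6.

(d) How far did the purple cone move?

1.9

The purple cone was near (4.6, 3.7) before and (3.2, 2.4) after, so it travelled √(1.4² + 1.3²) ≈ 1.9 units.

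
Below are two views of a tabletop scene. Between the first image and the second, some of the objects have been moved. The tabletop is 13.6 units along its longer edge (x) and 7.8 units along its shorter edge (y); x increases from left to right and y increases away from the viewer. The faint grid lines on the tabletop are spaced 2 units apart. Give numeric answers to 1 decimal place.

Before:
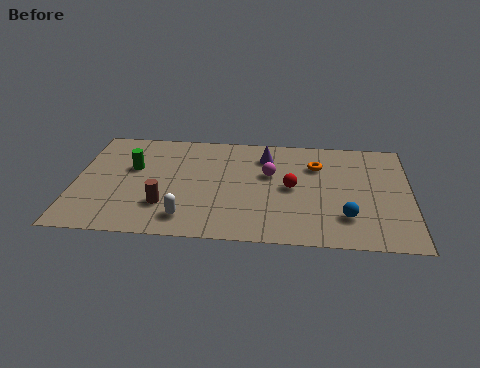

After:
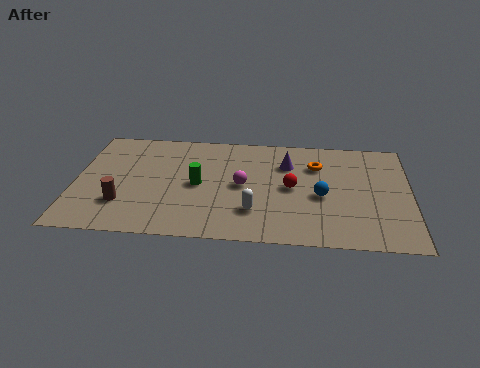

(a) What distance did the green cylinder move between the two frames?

2.9

From (2.3, 4.8) to (5.0, 3.8), the green cylinder covered √(2.7² + 1.0²) ≈ 2.9 units.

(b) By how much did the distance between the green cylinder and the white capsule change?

-1.2

They were about 4.1 units apart before and 2.9 after — 1.2 units closer together.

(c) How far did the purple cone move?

1.0

The purple cone was near (7.7, 6.1) before and (8.6, 5.6) after, so it travelled √(0.9² + 0.5²) ≈ 1.0 units.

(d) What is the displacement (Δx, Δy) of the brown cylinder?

(-1.7, 0.0)

The brown cylinder started near (3.7, 2.2) and ended near (2.0, 2.2).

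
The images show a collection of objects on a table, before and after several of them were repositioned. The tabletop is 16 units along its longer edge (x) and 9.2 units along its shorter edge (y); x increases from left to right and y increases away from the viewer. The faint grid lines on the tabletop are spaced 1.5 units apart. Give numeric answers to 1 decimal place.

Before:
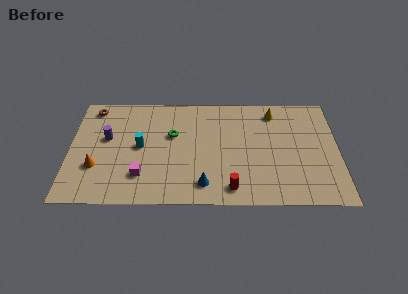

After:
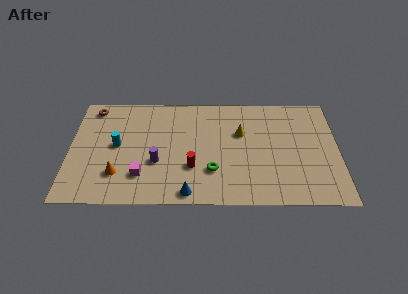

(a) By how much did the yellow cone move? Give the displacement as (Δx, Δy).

(-2.0, -1.8)

From the two frames, the yellow cone sits at roughly (12.2, 7.7) before and (10.2, 5.9) after.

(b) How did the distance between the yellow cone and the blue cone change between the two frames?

-1.5

The distance was about 7.4 in the first image and 5.9 in the second, so they moved 1.5 units closer together.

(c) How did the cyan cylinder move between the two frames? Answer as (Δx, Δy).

(-1.4, 0.1)

From the two frames, the cyan cylinder sits at roughly (4.2, 4.7) before and (2.8, 4.8) after.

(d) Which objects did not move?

the magenta cube and the brown torus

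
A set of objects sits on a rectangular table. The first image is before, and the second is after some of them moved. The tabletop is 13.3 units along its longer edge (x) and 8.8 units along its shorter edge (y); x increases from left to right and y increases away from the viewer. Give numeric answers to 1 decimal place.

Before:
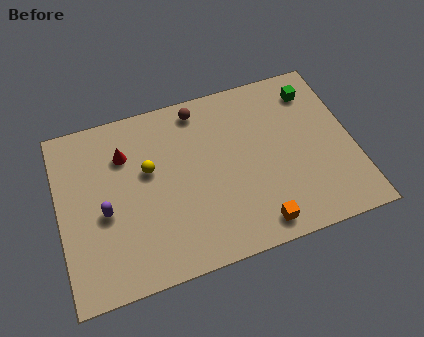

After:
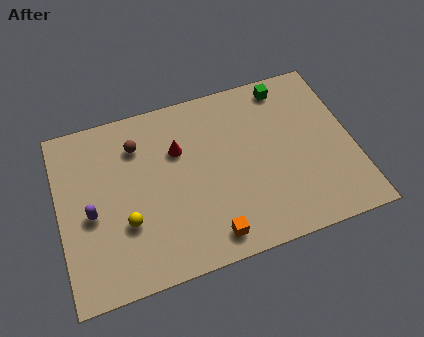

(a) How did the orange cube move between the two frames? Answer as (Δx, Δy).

(-2.1, 0.1)

The orange cube was at about (8.6, 1.1) and moved to about (6.5, 1.2).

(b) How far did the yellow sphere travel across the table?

2.6

From (4.1, 5.3) to (2.9, 3.0), the yellow sphere covered √(1.2² + 2.3²) ≈ 2.6 units.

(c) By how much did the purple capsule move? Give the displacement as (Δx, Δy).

(-0.6, 0.1)

From the two frames, the purple capsule sits at roughly (2.0, 3.8) before and (1.4, 3.9) after.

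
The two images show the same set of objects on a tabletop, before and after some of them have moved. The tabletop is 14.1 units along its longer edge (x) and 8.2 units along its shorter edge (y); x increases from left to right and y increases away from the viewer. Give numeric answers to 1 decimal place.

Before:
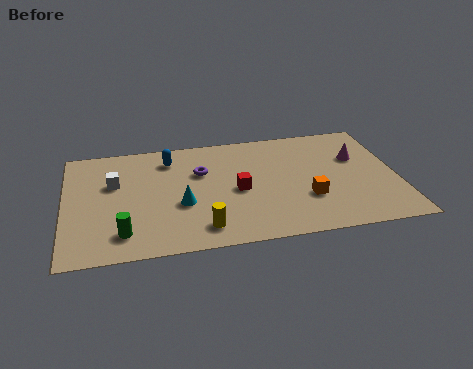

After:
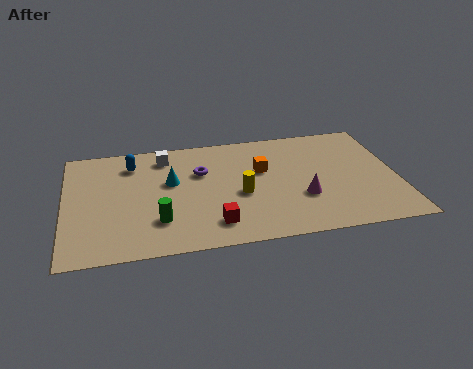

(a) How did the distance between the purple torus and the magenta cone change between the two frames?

-1.8

They were about 6.7 units apart before and 4.9 after — 1.8 units closer together.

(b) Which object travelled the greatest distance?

the magenta cone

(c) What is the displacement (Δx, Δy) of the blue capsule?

(-1.6, -0.1)

From the two frames, the blue capsule sits at roughly (4.5, 6.6) before and (2.9, 6.5) after.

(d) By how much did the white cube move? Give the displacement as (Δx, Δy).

(2.2, 1.6)

The white cube was at about (2.1, 5.2) and moved to about (4.3, 6.8).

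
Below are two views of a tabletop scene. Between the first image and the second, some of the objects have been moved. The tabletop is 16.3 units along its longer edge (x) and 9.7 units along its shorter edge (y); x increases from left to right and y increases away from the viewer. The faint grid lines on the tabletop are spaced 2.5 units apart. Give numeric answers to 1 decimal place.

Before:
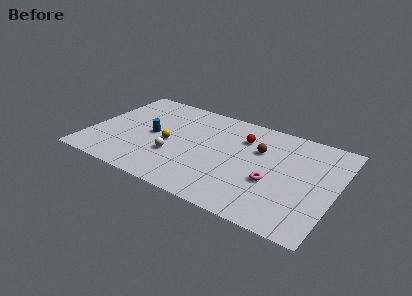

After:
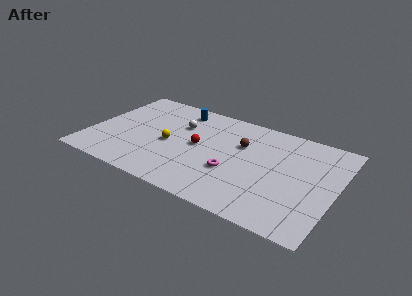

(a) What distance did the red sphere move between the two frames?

3.4

The red sphere moved from about (9.9, 7.1) to (7.2, 5.0), a distance of √(2.7² + 2.1²) ≈ 3.4.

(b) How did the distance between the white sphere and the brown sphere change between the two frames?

-1.9

Before: roughly 6.1 units apart; after: 4.2. That's 1.9 units closer together.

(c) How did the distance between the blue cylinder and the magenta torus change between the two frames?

-1.9

Before: roughly 8.3 units apart; after: 6.4. That's 1.9 units closer together.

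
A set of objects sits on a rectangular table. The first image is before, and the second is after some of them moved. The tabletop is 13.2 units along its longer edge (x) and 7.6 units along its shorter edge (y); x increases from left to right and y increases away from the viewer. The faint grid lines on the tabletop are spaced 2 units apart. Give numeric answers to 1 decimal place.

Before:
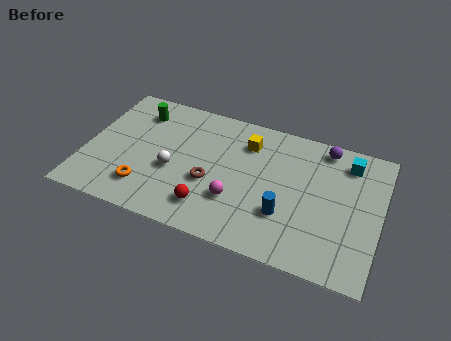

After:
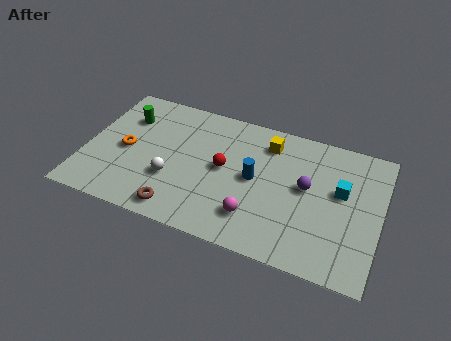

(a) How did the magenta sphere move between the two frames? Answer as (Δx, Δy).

(0.9, -0.6)

From the two frames, the magenta sphere sits at roughly (6.9, 2.4) before and (7.8, 1.8) after.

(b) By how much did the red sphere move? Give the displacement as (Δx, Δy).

(0.4, 2.4)

The red sphere started near (5.8, 1.6) and ended near (6.2, 4.0).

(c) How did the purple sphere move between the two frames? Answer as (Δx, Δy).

(-0.6, -2.5)

The purple sphere started near (10.5, 6.7) and ended near (9.9, 4.2).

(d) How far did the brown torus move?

2.3

From (5.7, 3.0) to (4.5, 1.0), the brown torus covered √(1.2² + 2.0²) ≈ 2.3 units.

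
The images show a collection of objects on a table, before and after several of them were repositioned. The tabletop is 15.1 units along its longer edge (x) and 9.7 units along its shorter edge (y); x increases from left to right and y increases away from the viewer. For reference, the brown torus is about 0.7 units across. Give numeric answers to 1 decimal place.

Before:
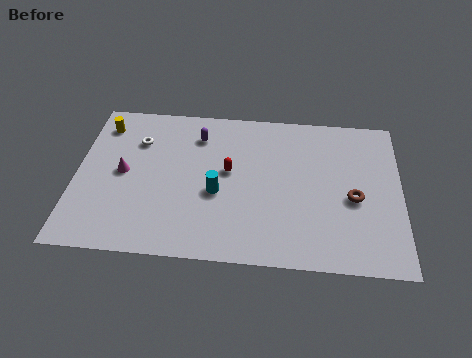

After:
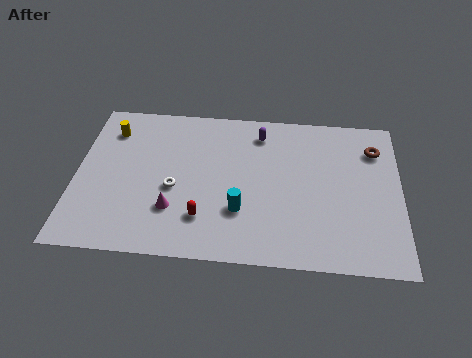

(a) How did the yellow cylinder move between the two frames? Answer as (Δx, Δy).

(0.4, -0.3)

From the two frames, the yellow cylinder sits at roughly (1.1, 7.9) before and (1.5, 7.6) after.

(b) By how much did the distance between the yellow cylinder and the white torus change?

+2.8

Before: roughly 1.9 units apart; after: 4.7. That's 2.8 units further apart.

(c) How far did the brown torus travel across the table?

3.4

The brown torus was near (12.9, 4.2) before and (13.9, 7.4) after, so it travelled √(1.0² + 3.2²) ≈ 3.4 units.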